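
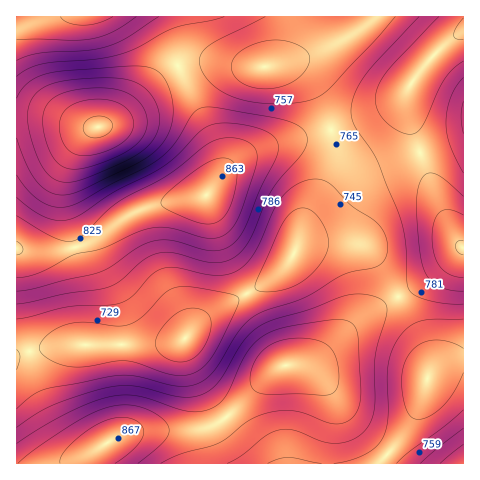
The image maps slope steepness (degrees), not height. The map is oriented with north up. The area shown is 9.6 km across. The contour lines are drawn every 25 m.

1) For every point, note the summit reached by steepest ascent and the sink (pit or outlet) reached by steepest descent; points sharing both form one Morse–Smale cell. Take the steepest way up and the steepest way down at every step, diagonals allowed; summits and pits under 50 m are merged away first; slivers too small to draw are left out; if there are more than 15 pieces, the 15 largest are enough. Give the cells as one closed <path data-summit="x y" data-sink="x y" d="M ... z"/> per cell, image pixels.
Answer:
<path data-summit="108 442" data-sink="185 339" d="M351 244l-44 0-9 3-10 17-11 11-21 14-46 25-11 8-14 17-6 3-52 3-63 0-46 9-2 2 0 107 74 1 2-9 4-5 14-9 20-9 20-2 45 0 19-4 13-9 51-49 8-3 19-1 11-5 42-39 41-23-26-41-11-10z"/><path data-summit="207 195" data-sink="185 339" d="M330 130l-49 12-28 9-23 14-24 31-42 7-24 7-16 8-25 18-15 9-32 7-21 0-14-4-1 107 48-10 63 0 52-3 6-3 12-15 13-10 57-32 18-15 7-10 14-41 26-45 2-9 0-21z"/><path data-summit="207 195" data-sink="98 127" d="M211 62l-18 0-17 4-14 10-42 40-19 11-16 0-44-11-24 0-1 132 15 4 21 0 32-7 15-9 25-18 16-8 24-7 42-7 24-31 23-14 78-21-9-26-10-17-15-17-10-4-17-1-6 2-13 0z"/><path data-summit="108 442" data-sink="427 378" d="M398 297l-40 23-42 39-11 5-19 1-12 6-47 46-11 7-21 6-45 0-20 2-20 9-14 9-4 5-1 8 286 1 17-17 16-23 11-21 8-29 0-13-3-13z"/><path data-summit="89 17" data-sink="98 127" d="M287 16l-270 0-1 100 34 2 35 9 16 0 19-11 42-40 20-12 29-2 40 5 18-1 11-9 3-5 5-19z"/><path data-summit="463 248" data-sink="98 127" d="M463 16l-91 0-2 6-7 6-37 21-35 13-19 4 22 2 11 9 17 27 10 26 29-10 29-14 17-16 1 26 14 44 27 65 14 23z"/><path data-summit="463 248" data-sink="185 339" d="M406 91l-16 15-59 25 3 10-1 26-5 14-22 35-10 30 1 2 10-4 44 0 11 2 14 14 22 36 29-18 36-30-14-23-27-65-14-44z"/><path data-summit="463 463" data-sink="427 378" d="M463 360l-21 5-13 10-8 28-11 21-11 17-21 23 86-1z"/><path data-summit="463 248" data-sink="427 378" d="M463 248l-36 30-28 19 27 51 4 26 12-9 22-5z"/>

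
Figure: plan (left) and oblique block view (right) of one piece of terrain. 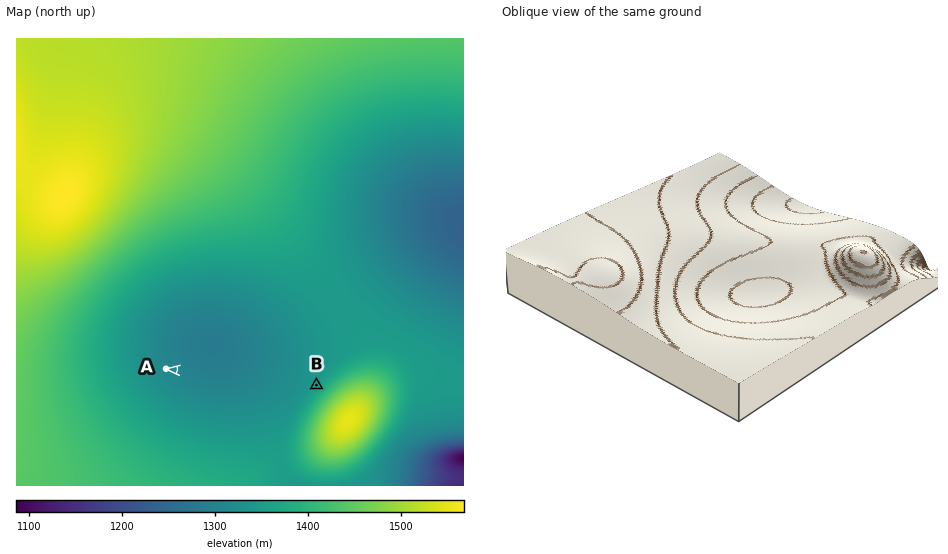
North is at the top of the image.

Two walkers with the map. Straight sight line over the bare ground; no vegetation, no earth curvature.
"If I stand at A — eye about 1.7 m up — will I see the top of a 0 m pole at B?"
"Yes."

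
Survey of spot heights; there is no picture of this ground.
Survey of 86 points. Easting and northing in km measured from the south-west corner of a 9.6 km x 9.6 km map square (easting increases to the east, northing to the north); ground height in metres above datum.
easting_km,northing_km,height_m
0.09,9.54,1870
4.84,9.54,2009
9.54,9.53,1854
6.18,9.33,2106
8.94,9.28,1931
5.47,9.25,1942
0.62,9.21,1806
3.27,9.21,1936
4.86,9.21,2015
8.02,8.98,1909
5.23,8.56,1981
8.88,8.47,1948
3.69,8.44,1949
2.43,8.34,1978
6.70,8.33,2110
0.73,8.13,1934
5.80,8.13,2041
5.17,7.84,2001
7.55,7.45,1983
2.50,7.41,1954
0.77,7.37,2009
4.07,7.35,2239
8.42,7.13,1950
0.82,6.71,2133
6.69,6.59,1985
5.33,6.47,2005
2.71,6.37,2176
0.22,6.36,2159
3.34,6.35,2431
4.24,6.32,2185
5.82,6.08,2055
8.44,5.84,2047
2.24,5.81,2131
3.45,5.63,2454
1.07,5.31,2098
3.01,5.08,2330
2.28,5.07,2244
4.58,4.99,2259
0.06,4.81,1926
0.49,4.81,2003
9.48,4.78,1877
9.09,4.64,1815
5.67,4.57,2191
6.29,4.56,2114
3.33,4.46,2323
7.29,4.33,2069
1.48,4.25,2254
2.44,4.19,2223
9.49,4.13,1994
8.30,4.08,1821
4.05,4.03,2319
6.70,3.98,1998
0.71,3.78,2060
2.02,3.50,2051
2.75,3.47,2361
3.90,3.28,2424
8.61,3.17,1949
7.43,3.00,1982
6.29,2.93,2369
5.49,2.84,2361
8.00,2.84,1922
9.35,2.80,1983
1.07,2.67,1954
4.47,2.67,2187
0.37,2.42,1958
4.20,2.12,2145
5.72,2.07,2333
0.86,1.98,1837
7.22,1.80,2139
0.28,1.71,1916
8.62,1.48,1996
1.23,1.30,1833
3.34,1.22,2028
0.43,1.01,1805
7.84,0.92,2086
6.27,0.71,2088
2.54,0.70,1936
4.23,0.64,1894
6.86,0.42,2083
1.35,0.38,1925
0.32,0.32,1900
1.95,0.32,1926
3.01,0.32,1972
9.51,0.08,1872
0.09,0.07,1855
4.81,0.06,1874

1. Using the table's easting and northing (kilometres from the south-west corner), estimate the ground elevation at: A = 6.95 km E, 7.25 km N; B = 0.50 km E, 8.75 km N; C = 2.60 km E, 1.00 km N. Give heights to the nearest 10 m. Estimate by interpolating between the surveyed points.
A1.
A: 1960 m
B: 1890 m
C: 1880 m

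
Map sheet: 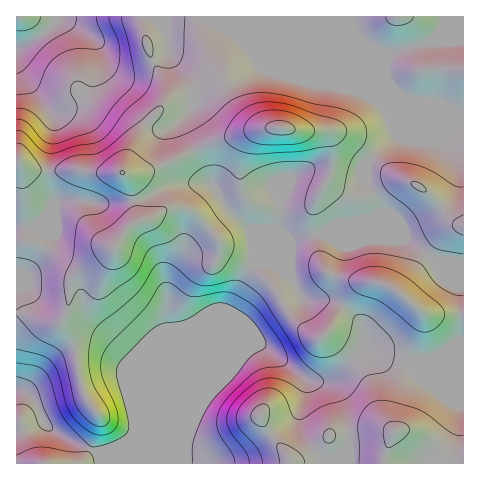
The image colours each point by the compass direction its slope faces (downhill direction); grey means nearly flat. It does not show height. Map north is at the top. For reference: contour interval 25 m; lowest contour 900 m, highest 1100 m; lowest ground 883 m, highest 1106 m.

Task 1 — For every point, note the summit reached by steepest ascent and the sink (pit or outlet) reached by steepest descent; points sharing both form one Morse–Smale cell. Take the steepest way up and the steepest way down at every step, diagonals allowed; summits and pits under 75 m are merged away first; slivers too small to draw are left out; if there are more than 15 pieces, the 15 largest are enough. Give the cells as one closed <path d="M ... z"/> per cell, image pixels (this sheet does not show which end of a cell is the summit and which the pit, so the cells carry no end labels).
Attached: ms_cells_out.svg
<path d="M287 128l-29 1-43 12-55 25-22 8-48-2-8-2-42 1-14-3-7-7-3 0 1 303 273 0 25-10 14-18 65-4-12-13-4-9-8-31-8-14-20-19-18-11 26-40 11-11 16-2 22 10 41-54 9-10 15-3-10-4-28-30-20-11-14 2-24 14-10 2-9-1-12-6-9-9 5-21-1-16-3-9-7-4-27-2z"/><path d="M463 16l-446 0-1 144 10 8 14 3 42-1 8 2 48 2 30-11 40-20 50-14 29-1 8 2 27 2 7 4 4 17-1 15-4 14 9 9 12 6 9 1 10-2 24-14 14-2 20 11 28 30 9 4z"/><path d="M463 226l-14 2-9 10-41 54-22-10-16 2-11 11-26 40 18 11 20 19 8 14 8 31 4 9 12 13-65 4-14 18-24 10 173-1z"/>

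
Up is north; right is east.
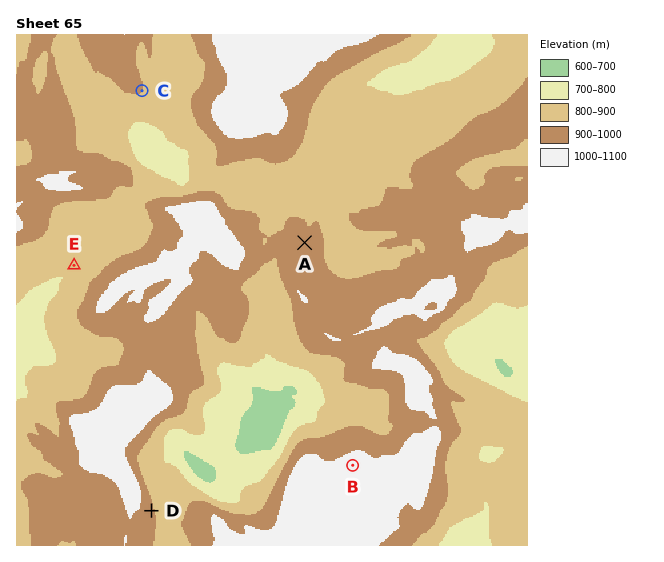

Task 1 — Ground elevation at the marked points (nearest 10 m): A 940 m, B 1010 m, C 900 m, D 940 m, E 800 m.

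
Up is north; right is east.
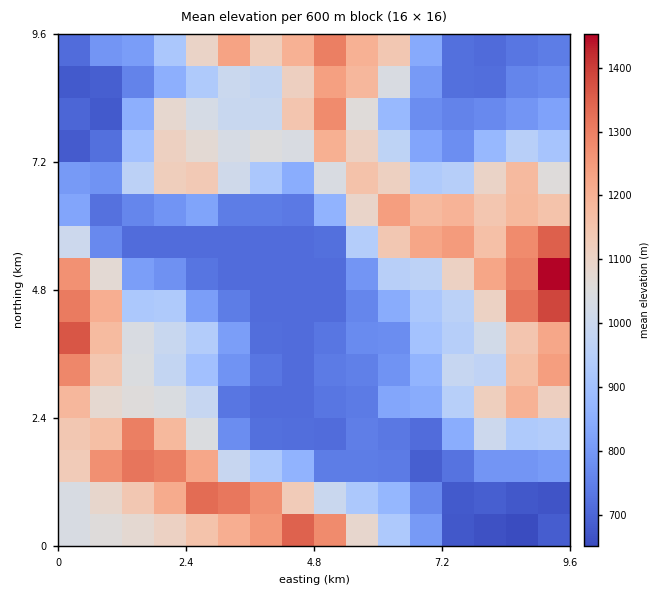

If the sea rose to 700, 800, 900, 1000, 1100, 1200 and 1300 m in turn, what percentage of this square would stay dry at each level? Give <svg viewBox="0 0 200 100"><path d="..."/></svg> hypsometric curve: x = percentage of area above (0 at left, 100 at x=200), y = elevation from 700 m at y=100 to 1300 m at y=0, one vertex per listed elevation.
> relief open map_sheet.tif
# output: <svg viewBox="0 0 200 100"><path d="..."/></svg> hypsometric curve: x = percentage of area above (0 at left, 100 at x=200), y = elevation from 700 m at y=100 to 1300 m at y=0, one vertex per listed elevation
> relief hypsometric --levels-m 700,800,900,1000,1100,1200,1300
<svg viewBox="0 0 200 100"><path d="M189 100l-59-17-23-16-23-17-27-17-26-16-20-17"/></svg>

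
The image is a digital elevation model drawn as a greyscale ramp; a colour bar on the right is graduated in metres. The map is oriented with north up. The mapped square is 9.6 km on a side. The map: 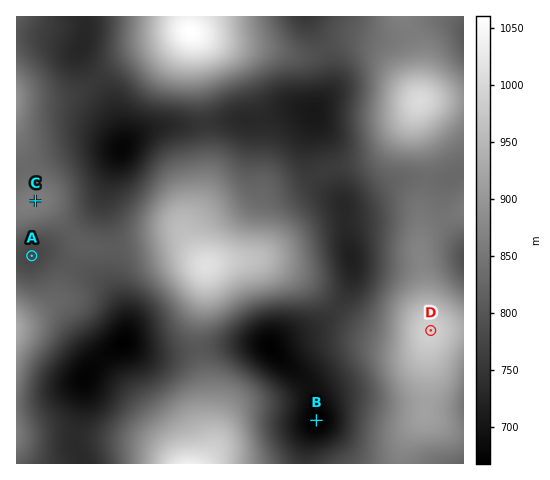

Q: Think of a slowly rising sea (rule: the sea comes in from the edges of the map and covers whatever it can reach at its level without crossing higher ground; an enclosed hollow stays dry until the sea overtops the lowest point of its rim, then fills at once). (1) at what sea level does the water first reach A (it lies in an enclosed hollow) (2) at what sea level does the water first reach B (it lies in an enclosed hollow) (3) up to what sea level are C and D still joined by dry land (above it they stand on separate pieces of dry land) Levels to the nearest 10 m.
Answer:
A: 790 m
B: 750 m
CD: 760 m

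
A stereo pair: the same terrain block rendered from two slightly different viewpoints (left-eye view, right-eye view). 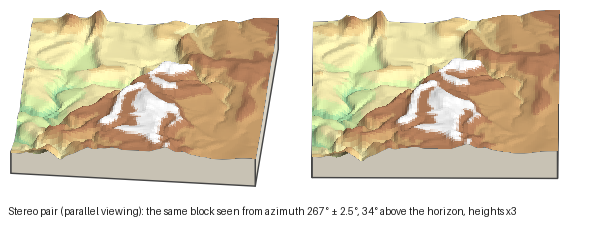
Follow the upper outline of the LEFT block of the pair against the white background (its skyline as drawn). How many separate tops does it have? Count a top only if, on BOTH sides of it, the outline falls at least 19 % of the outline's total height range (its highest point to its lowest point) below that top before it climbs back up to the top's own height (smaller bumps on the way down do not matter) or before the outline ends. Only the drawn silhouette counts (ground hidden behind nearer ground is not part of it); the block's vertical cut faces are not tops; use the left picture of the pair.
0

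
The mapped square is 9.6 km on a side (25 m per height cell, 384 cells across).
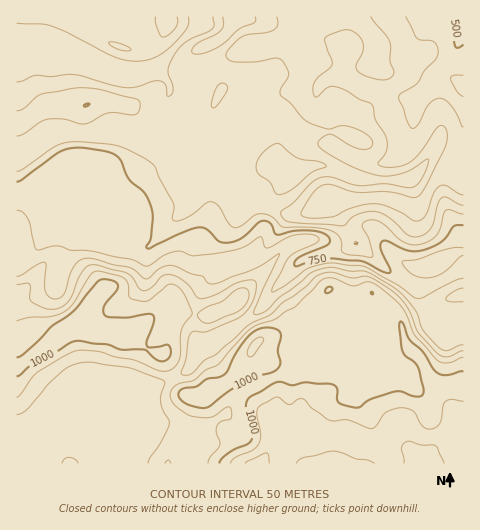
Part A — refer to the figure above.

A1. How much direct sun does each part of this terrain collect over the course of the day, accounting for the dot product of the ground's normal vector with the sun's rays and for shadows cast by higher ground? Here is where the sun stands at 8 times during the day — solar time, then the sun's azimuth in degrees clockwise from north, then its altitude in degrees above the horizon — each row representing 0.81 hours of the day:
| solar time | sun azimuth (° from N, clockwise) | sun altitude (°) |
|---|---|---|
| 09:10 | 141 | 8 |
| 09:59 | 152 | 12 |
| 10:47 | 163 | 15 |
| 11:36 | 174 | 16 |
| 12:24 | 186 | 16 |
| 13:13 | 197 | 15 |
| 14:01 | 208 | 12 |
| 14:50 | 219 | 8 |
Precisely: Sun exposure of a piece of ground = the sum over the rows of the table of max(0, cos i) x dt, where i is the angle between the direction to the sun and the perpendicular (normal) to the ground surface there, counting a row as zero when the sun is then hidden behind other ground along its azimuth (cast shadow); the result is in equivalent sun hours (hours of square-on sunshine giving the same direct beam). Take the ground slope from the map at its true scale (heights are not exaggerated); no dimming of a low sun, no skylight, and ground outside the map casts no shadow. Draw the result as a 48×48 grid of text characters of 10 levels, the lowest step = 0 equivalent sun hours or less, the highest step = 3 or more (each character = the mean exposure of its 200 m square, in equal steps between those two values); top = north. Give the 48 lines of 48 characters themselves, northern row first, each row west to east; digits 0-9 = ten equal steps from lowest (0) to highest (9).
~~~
667765334444444444434545554444444444444334443334
777888643334445567410137998655555555544333433344
555567886422234575101378776655444555554444333444
443444578875445762247875443333444444444444333443
433333346799998733565432222233333444444444445543
333322223456765445554322123344445555444444566422
333221111122322355554433344455555544666556555443
332111100000012345544445555555554333456776654454
322111211110124544444456655544444333333455543345
223344445654445433344555555432333333334444443334
236787777777654444455554444433223333334444443333
467777887666665455555444444334322332233344443234
776443333334555544444444443334444543322334432344
654200000001234444444444433334445566544444322454
431000100001122334444444433333322236776543213664
210135555433333334444444434443222101355421015654
001355555544444444445444455544457741000000046534
124554454443333444455544456555689998654444575223
245544444443223344554454455556887668999999863111
345444444444333334433345555667753334443446652100
444455544444444444333333322343000121000012332210
334554444455444443223332110000000001000011122320
334443334555544421112332111100000002332111112332
333333333334454211122221113200001111243210000122
442112210012233112333100123114787300002200000012
641132100000111112331001242158741000000320000035
422443200000011001122234421464100000000133223566
113433210000011000123431003651000000000014567753
034333222112211100123200025520010000000001455310
443222213565311222221000155200013554332000121112
432100125654201333210014661000135665566410112456
210000145432212344421358720012355554455431134556
211001344322234446767897300013454444444442234454
333224543333455445689863000034444444444444212344
433357887655554444566410013455555444444444100111
333578999987654444443101245555555444334445310000
346898888899976555421112454444544443334555531000
478877666778899886210124566654444444466655652101
777666665555678962000134687643222235555445553222
666655555555555420002347753111112234433223454333
566554444455544344334677311222223444333221234333
666554444444555568887875422333333332333221124433
865554444444455567888645543333432221233222333444
544444444444445545666434554444443211112333333343
333344444444444333554443454444444333223444321233
443333444444443333554432123444444444434443322344
444433334444433235553210002443222233433344433444
444443334444443345443221123443323333333344444444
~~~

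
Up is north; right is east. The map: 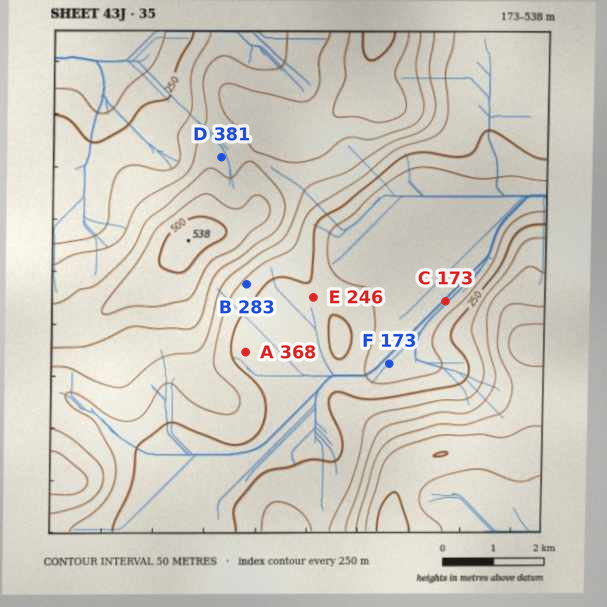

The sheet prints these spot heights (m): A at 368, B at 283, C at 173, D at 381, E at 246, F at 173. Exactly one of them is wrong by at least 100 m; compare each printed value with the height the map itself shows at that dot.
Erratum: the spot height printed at A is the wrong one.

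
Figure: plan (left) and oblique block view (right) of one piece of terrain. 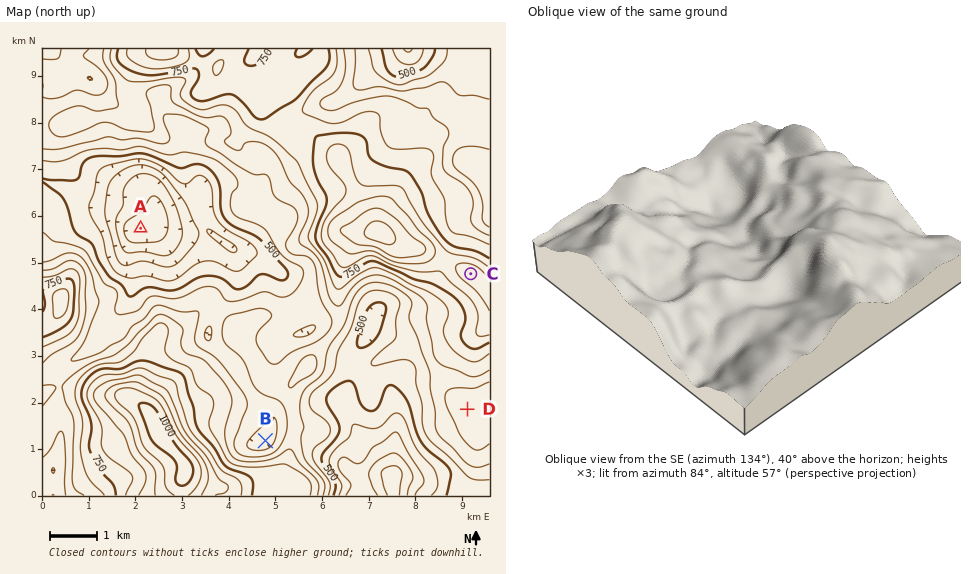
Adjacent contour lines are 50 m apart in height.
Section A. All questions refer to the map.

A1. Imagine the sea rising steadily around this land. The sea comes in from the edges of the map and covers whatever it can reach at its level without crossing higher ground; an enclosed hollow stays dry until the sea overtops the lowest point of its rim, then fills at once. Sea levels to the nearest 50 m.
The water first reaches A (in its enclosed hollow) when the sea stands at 500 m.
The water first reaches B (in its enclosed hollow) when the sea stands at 600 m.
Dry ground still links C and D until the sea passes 650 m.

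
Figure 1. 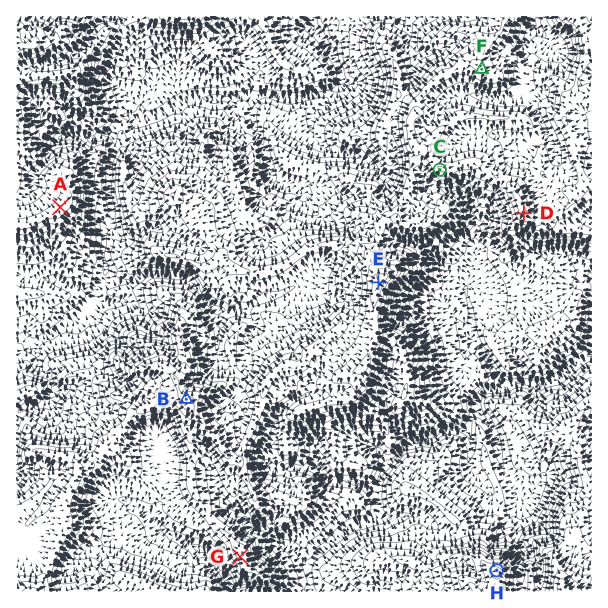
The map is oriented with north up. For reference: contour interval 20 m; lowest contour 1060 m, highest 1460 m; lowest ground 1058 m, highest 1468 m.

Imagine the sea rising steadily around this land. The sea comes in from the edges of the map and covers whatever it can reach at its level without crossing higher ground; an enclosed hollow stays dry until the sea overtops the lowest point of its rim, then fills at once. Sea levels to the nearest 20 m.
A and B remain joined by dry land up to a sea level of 1180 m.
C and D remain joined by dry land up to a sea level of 1300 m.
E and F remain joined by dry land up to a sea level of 1280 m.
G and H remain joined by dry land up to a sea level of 1160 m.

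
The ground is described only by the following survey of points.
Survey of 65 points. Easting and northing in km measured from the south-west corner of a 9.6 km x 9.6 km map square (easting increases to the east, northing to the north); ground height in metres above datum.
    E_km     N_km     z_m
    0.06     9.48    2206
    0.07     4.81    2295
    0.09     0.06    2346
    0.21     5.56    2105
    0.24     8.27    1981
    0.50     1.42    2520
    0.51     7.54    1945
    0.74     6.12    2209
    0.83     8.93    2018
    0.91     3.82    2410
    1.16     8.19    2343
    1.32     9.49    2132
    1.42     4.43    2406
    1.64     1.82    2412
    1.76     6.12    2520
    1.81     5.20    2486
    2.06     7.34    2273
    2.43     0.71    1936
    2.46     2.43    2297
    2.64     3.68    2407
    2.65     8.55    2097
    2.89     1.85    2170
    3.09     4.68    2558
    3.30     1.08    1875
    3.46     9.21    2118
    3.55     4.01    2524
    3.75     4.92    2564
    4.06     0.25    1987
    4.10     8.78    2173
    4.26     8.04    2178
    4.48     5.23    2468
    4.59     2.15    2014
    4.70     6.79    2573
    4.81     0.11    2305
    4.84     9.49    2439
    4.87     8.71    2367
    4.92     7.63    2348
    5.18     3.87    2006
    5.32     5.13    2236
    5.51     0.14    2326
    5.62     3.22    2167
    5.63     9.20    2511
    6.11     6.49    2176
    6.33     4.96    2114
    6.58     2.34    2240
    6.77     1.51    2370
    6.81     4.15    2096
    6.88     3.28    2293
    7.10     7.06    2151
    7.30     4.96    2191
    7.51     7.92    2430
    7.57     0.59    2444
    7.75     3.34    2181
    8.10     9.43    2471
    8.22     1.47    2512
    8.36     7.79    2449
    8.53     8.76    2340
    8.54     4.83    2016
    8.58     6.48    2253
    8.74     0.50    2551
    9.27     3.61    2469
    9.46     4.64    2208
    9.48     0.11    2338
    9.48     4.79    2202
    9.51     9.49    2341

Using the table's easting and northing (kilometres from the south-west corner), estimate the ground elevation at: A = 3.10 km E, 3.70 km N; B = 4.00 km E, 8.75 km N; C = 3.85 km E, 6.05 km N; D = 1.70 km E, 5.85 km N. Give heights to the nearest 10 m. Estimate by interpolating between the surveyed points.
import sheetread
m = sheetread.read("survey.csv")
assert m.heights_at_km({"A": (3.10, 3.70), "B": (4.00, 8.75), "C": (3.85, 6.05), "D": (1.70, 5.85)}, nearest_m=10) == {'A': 2380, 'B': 2150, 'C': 2560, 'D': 2550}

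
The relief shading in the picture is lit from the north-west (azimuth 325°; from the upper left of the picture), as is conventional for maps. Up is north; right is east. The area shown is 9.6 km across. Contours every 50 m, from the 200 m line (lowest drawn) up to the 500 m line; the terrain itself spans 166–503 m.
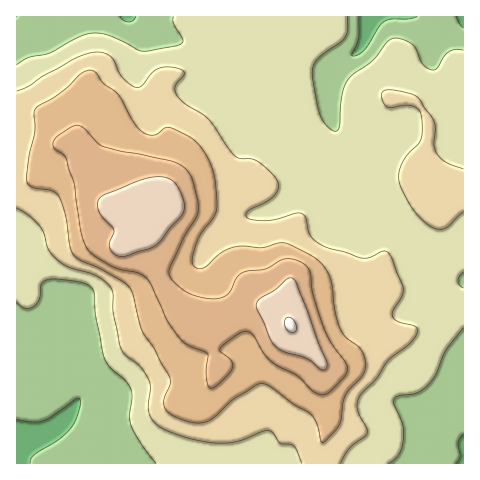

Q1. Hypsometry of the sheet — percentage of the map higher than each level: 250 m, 82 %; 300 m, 48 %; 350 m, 28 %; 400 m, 13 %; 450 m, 4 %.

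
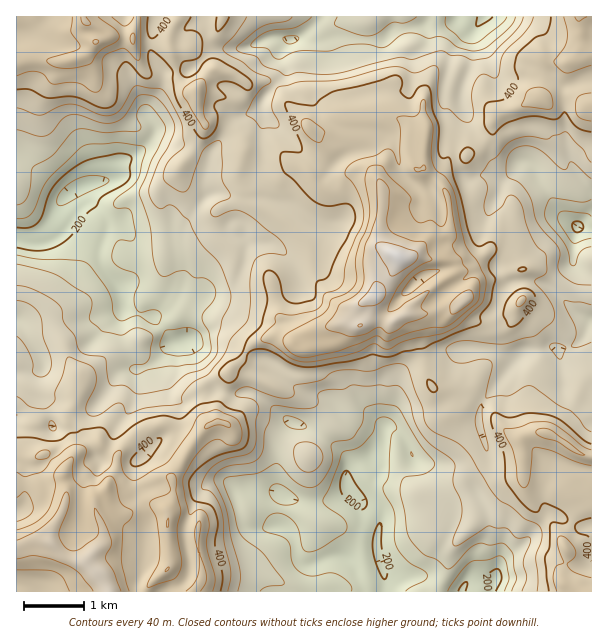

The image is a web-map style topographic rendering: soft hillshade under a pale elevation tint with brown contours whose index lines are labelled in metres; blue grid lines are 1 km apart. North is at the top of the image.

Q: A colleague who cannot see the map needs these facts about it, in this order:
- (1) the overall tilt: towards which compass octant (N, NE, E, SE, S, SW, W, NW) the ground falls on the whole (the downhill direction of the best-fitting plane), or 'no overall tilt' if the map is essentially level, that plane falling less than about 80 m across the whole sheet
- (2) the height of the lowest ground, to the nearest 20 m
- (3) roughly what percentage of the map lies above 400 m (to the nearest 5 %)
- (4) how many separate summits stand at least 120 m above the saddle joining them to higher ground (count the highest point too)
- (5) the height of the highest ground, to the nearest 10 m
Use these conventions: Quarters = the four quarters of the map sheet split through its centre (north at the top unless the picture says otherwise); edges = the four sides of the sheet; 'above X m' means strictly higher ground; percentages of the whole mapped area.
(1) There is no overall tilt: the best-fitting plane is nearly level.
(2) The lowest point is down at roughly 140 m.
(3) Ground above 400 m makes up about 35 % of the sheet.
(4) There are 4 summits with 120 m or more of prominence.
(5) The highest point reaches roughly 600 m.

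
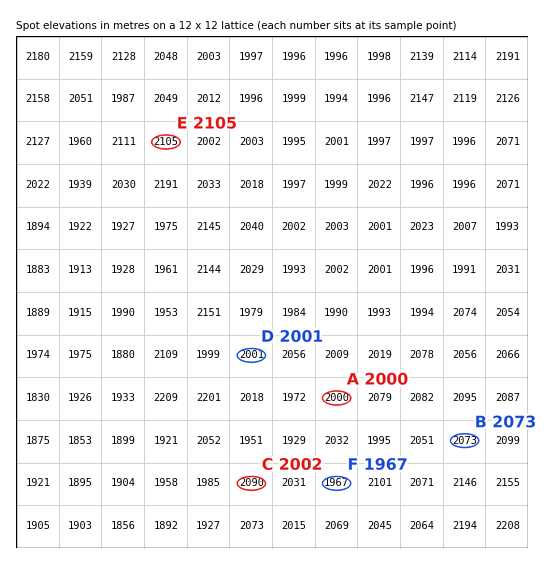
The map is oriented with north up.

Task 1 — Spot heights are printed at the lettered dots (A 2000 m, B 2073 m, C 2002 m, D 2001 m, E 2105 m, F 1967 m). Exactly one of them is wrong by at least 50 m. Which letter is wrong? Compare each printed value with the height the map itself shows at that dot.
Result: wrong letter C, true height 2090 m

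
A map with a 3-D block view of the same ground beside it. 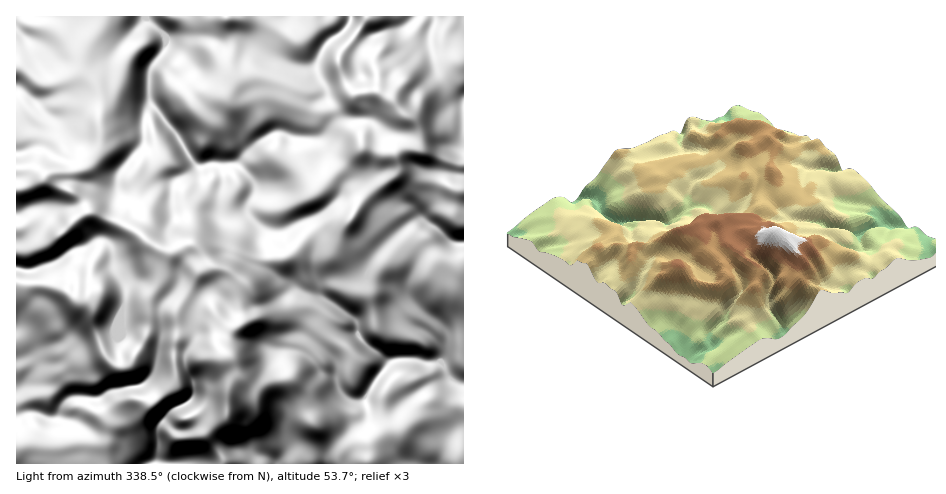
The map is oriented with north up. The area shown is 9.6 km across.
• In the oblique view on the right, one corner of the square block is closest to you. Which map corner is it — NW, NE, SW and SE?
SW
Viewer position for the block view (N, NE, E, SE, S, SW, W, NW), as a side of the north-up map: SW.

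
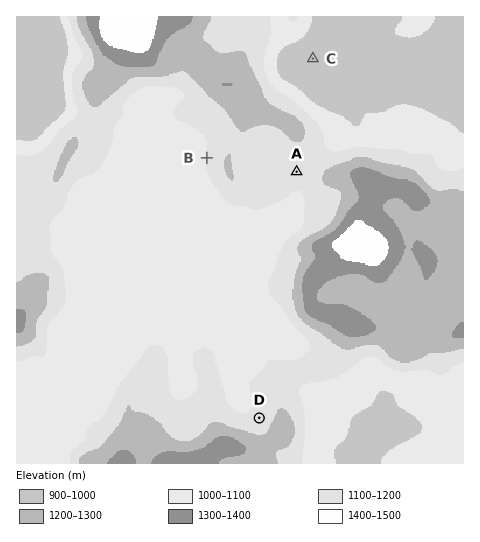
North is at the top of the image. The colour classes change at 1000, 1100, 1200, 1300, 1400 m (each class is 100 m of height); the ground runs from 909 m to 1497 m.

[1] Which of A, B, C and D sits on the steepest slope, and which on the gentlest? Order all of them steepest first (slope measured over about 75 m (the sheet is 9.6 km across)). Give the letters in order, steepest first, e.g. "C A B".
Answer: B D A C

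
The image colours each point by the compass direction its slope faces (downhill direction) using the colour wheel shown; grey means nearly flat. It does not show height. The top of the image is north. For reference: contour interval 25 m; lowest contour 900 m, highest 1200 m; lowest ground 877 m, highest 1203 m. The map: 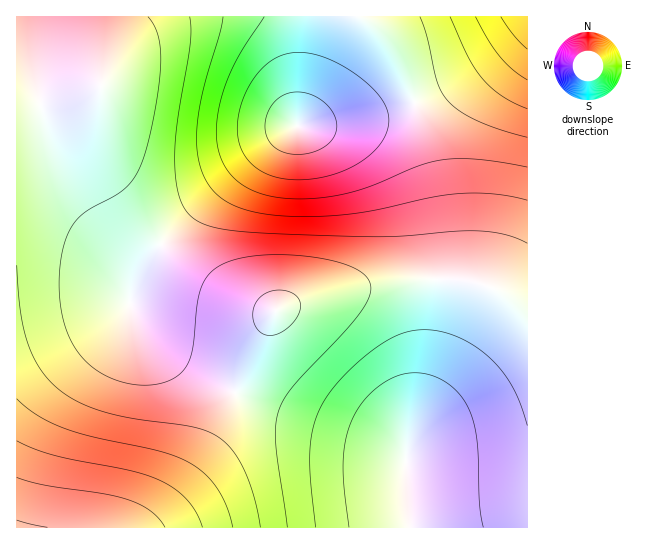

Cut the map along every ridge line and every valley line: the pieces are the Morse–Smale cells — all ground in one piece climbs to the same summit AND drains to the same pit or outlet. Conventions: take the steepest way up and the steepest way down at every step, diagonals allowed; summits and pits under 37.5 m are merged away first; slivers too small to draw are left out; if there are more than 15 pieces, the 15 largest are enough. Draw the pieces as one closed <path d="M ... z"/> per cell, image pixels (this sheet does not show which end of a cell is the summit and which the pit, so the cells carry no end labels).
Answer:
<path d="M359 16l-254 1 0 37-2 27-6 24-1 32 5 25 12 27 20 28 48 44 41 28 47 22 8 0 28-11 62-15 39-5 46-1-3-1-2-8-3-48-7-44-18-67-30-65-8-13-11-10z"/><path d="M105 16l-89 1 1 511 128-1 28-30 30-42 30-57 38-80 5-7-15-3-24-11-32-18-24-18-48-44-20-28-12-27-5-25 1-32 6-24 2-27z"/><path d="M441 279l-35 1-39 5-48 11-41 13-7 9-38 80-30 57-36 50-24 22 384 1 1-218-10-3-16-14-16-8-16-4z"/><path d="M527 16l-167 1 15 10 14 19 30 65 18 67 7 44 3 48 2 8 44 10 32 21 3 0z"/>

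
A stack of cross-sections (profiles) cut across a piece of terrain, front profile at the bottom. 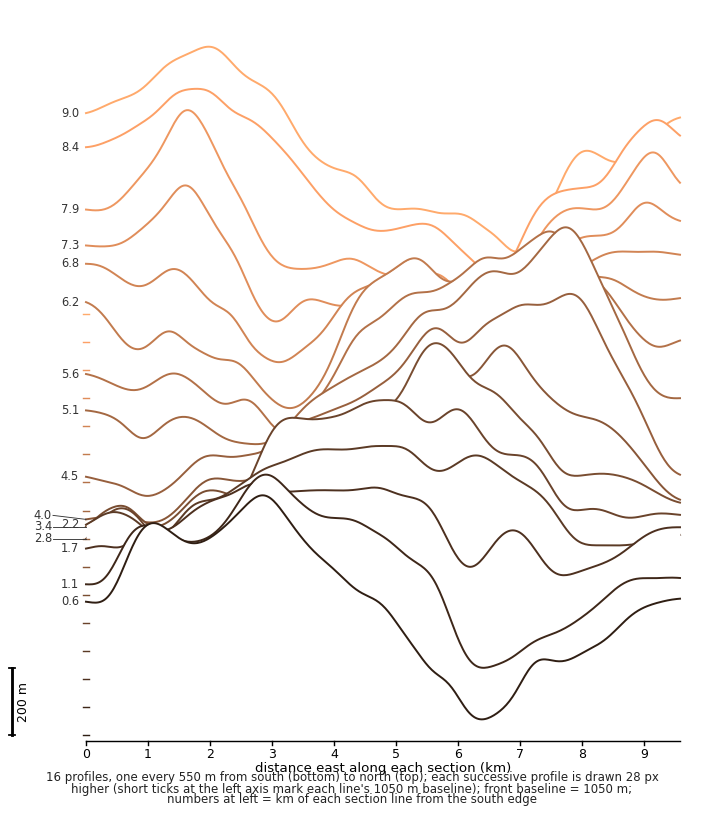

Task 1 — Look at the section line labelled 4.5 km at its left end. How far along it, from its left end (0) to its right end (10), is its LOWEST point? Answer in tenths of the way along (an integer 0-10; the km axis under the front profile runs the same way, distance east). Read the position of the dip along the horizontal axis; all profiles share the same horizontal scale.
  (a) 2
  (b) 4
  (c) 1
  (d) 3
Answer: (c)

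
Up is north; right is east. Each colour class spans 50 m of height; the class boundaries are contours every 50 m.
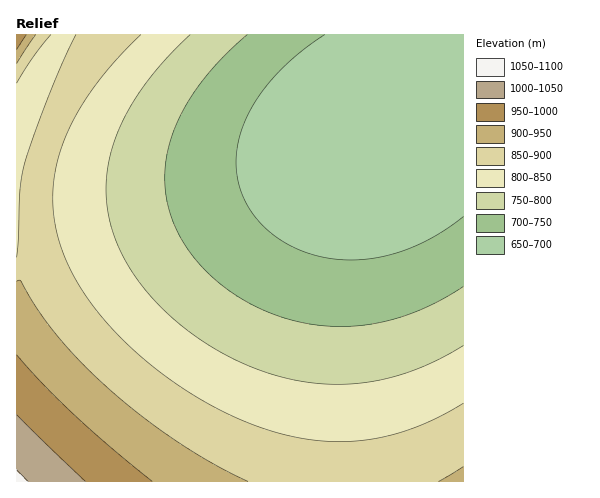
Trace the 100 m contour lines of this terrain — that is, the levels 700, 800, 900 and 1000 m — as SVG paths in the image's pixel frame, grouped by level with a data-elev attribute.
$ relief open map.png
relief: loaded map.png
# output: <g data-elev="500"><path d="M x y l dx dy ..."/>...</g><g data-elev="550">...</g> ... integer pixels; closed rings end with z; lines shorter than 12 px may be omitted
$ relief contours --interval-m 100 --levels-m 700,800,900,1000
<g data-elev="700"><path d="M463 217l-27 18-29 14-29 8-28 3-28-3-27-9-23-14-17-18-12-20-6-23 0-23 6-24 13-25 17-23 24-23 28-20"/></g><g data-elev="800"><path d="M463 345l-39 21-40 13-40 5-40-2-42-11-41-19-39-26-32-30-22-30-14-32-7-33 1-32 9-34 17-34 25-34 31-32"/></g><g data-elev="900"><path d="M248 481l-33-16-34-21-34-24-31-25-27-25-24-25-25-32-19-32-4 0"/><path d="M463 466l-24 15"/><path d="M17 64l19-29"/></g><g data-elev="1000"><path d="M85 481l-68-66"/></g>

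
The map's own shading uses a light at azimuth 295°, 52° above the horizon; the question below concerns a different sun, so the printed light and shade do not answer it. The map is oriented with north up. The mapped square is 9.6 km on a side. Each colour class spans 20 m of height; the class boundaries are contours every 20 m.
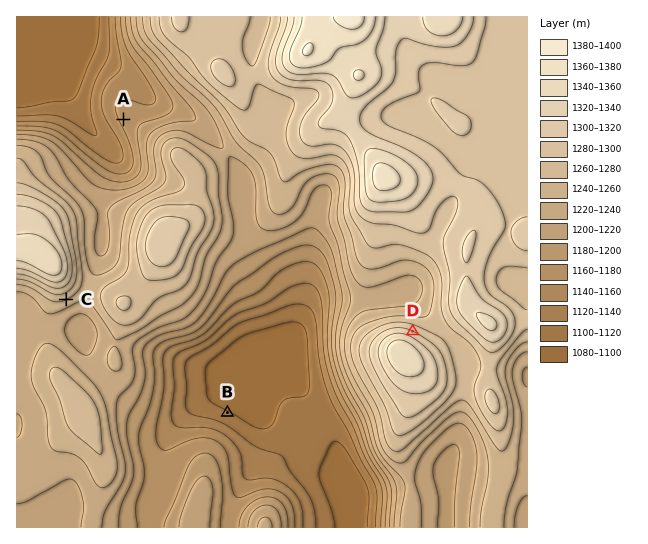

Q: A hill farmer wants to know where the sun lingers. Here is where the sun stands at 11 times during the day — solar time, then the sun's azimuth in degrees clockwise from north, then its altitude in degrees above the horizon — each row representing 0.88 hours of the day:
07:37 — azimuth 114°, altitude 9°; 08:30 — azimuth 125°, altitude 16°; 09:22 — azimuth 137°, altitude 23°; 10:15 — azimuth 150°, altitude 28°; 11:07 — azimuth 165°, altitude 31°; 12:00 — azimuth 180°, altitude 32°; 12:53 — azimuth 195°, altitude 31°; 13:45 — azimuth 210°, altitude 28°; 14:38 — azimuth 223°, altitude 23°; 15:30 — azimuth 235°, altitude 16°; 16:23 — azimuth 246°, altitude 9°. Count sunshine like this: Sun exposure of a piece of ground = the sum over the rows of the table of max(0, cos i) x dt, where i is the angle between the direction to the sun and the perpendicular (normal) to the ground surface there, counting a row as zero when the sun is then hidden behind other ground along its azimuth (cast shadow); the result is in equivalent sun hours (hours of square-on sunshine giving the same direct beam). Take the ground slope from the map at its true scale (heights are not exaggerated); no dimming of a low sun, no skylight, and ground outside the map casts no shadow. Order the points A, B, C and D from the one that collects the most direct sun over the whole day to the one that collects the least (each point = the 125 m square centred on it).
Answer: C > A > B > D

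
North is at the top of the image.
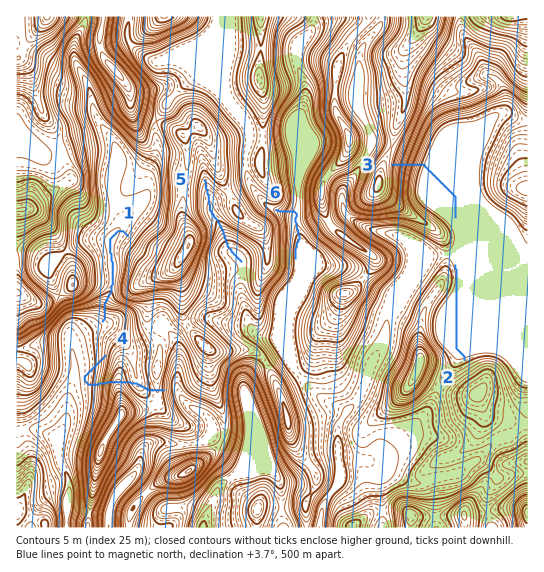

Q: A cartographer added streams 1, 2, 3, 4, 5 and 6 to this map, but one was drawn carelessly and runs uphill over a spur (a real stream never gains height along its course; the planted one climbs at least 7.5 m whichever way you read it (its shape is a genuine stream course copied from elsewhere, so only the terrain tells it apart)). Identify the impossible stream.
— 4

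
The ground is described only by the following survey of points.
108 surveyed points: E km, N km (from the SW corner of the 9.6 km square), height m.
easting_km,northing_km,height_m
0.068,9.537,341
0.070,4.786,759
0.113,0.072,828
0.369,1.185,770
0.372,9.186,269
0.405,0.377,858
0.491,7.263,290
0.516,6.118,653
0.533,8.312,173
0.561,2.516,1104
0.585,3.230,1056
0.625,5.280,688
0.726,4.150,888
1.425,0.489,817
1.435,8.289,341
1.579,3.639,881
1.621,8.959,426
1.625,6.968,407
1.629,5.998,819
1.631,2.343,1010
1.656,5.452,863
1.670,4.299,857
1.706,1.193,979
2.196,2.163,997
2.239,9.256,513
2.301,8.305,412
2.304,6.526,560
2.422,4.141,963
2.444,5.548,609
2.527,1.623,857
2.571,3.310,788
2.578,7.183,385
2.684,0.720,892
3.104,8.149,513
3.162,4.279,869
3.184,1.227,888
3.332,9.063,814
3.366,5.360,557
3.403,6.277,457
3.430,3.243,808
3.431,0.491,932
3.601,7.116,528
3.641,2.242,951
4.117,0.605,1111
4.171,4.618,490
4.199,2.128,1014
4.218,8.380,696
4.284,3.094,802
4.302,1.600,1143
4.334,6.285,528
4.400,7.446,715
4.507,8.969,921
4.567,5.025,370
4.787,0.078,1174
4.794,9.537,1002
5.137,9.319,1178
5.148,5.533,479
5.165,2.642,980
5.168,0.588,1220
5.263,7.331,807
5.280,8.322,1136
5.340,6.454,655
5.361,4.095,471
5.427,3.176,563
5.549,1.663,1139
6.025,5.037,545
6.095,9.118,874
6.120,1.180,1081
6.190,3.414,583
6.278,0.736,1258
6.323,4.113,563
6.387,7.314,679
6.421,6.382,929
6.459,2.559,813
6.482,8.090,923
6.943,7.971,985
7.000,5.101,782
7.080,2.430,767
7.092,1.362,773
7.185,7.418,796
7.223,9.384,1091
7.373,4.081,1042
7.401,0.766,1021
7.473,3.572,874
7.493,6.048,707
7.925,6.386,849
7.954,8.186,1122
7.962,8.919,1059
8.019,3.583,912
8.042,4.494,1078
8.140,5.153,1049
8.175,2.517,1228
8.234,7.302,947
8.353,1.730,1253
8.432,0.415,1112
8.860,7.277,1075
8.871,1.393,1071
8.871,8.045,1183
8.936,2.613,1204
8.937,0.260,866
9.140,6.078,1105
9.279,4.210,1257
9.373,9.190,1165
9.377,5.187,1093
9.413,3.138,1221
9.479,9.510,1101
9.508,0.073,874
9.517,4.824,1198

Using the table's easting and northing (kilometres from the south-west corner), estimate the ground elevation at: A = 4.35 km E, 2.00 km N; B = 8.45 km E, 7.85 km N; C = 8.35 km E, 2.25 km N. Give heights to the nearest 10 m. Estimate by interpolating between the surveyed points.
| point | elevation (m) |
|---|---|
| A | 1080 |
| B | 1200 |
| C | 1130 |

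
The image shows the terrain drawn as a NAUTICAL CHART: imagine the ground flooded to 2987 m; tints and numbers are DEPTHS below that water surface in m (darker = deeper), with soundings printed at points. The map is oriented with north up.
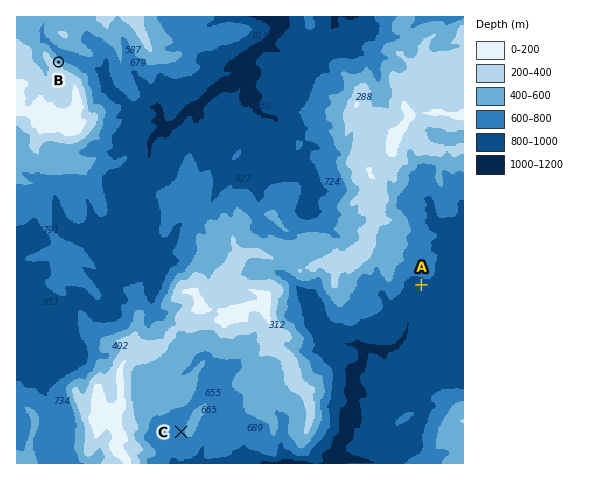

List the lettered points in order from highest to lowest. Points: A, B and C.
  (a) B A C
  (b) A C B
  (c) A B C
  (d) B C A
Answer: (d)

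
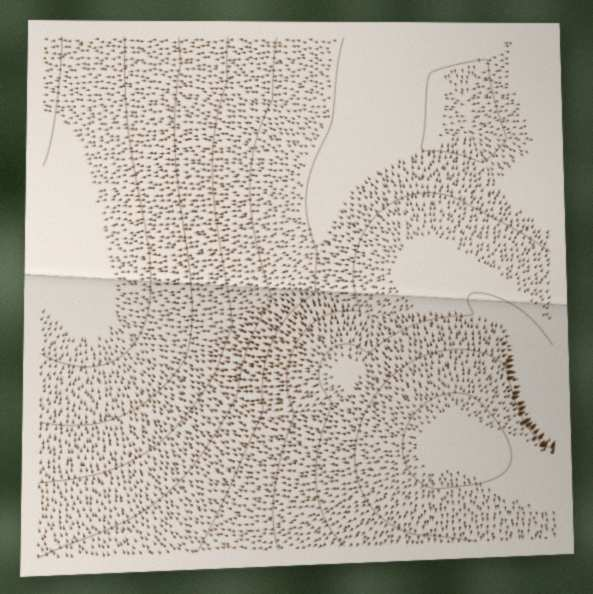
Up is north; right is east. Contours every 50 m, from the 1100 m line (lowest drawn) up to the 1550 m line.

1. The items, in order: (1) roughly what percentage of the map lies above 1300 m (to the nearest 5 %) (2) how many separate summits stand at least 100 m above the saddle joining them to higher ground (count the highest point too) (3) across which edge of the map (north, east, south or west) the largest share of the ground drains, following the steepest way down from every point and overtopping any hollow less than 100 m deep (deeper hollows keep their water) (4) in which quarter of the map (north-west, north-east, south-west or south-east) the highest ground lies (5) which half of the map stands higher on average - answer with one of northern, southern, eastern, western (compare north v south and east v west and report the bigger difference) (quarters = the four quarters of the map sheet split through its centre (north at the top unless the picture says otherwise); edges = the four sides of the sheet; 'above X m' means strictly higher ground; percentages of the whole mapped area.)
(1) Roughly 65 % of the ground is higher than 1300 m.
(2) There is 1 summit with 100 m or more of prominence.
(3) Drainage is mainly to the west: more ground falls towards that edge than towards any other.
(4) The highest ground is in the south-east quarter.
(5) Taken as a whole, the eastern half is higher than the western.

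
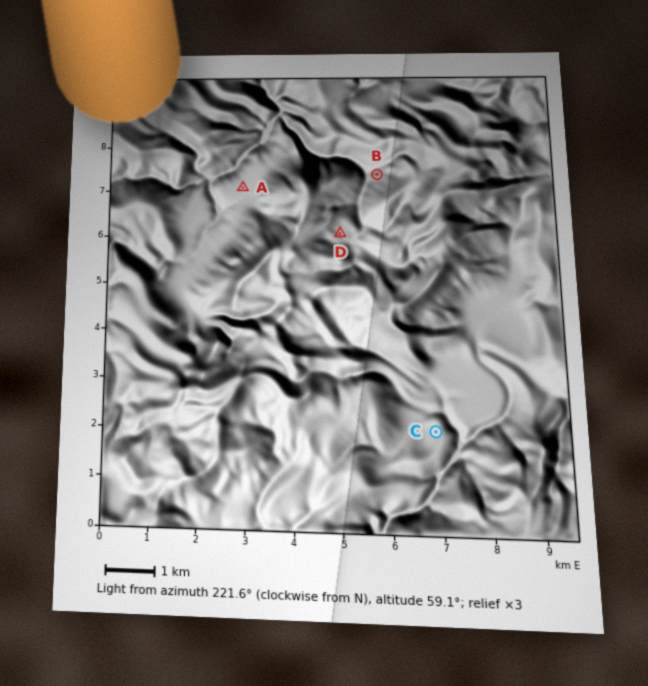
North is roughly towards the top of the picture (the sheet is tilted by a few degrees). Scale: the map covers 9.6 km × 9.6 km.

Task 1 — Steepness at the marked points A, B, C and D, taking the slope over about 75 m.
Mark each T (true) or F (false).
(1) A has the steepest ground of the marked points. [F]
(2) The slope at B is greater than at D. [T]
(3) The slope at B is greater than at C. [T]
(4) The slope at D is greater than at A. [T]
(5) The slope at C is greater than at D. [F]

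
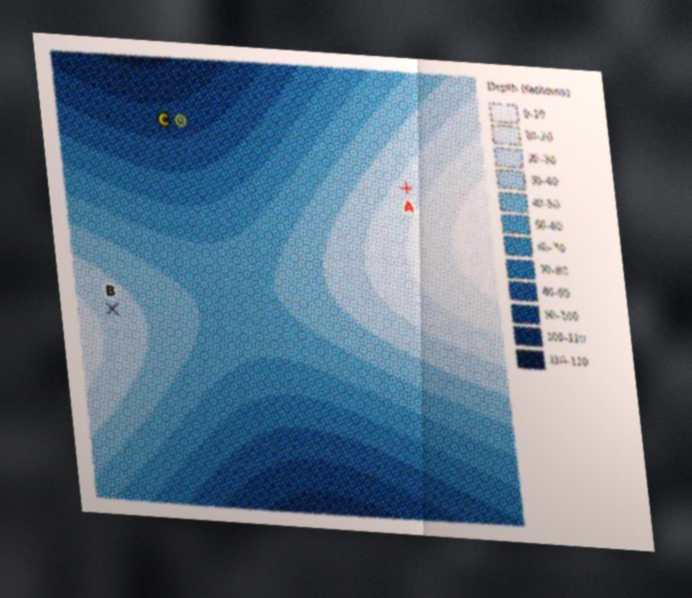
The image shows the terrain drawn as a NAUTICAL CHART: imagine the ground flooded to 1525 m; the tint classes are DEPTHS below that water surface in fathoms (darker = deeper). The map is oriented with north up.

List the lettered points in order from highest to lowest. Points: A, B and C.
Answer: A B C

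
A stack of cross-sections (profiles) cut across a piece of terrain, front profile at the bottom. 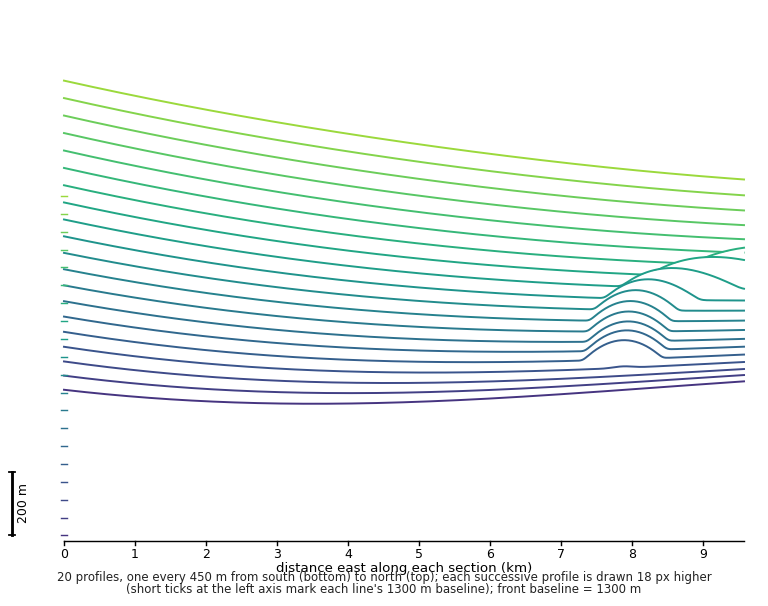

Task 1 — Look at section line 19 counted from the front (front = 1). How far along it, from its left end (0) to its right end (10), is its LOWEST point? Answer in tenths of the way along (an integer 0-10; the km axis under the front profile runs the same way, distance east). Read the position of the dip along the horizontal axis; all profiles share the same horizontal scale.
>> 10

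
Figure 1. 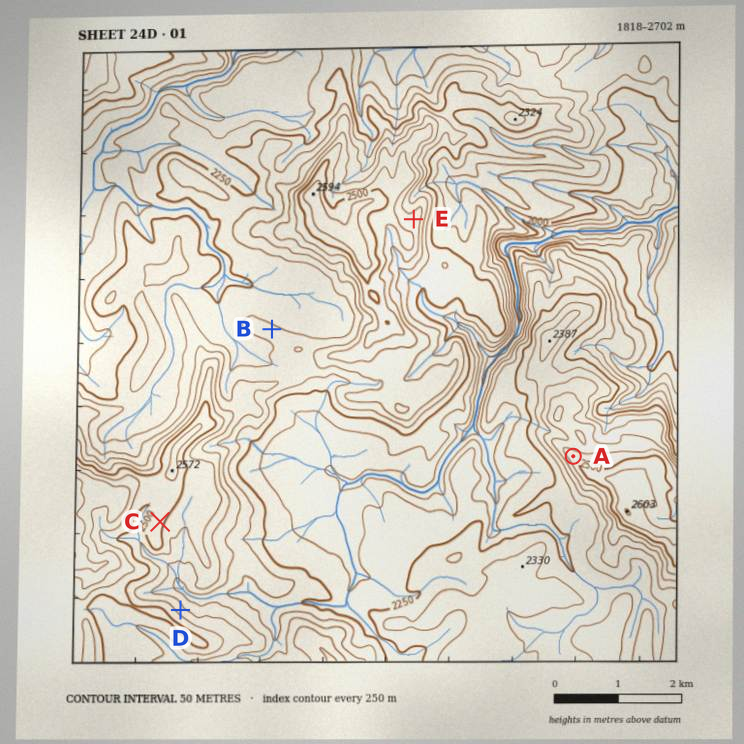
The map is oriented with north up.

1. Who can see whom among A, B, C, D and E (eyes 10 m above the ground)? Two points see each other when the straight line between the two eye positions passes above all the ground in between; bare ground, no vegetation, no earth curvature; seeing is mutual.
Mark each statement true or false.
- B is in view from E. false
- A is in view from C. true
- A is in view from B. false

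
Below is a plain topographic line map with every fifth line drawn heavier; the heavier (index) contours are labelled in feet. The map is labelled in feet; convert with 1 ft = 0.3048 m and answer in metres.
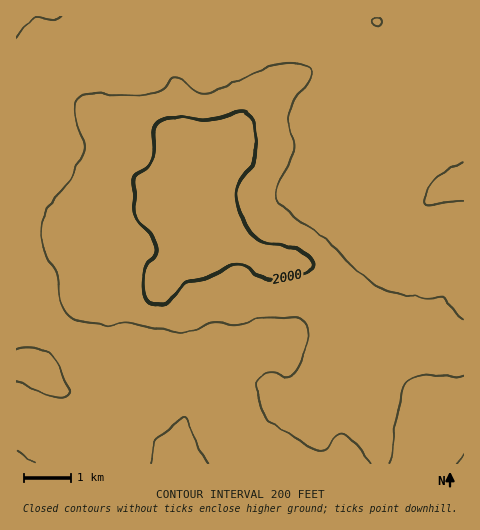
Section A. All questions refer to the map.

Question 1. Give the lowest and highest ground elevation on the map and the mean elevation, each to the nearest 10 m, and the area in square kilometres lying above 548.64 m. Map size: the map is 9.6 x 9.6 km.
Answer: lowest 460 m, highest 660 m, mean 550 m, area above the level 38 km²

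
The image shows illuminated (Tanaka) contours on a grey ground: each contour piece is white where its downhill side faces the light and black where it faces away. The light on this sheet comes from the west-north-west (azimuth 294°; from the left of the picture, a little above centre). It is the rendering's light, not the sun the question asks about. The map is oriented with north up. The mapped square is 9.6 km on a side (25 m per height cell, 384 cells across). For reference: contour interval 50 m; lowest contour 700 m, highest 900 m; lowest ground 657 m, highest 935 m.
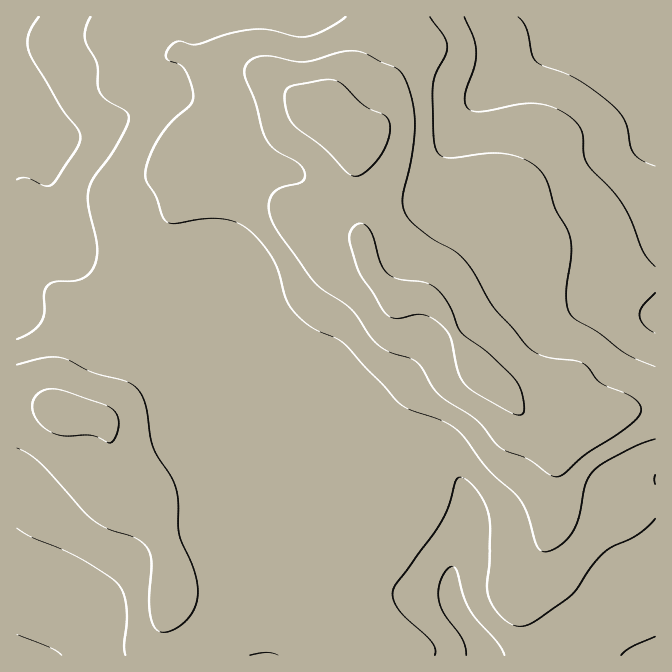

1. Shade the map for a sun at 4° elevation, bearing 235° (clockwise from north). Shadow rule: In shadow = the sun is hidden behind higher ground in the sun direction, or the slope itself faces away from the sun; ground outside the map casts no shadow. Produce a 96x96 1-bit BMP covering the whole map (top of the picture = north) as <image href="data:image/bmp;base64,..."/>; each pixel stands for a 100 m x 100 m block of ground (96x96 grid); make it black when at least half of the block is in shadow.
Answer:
<image width="96" height="96" href="data:image/bmp;base64,Qk2+BAAAAAAAAD4AAAAoAAAAYAAAAGAAAAABAAEAAAAAAIAEAAATCwAAEwsAAAIAAAAAAAAA////AAAAAAAAAAAAAAAAAPgAAAAAAAAAAAAAA/wAAAAAAAAAAAAAD/wAAAAAAAAAAAAAH/wAAAAAAAAAAAAAH/gAAAAAAAAAAAAAH/gAAAAAAAAAAAAAH/AAAAAAAAAAAAAAD/AAAAAAAAAAAAAAD+AAAAAAAAB4AAAAB8AAAAAAAAB4AAAAB4AAAAAAAAB8AAAAAwAAAAAAAAB8AAAAAAAAAAAAAAB8AAAAAAAAAAAAAAA4AAAAAAAAAAAAAAAAAAAAAAAAAAAAAAAAAAAAAAAAAAAAAAAAAAAAAAAAAAAAAAAAAAAAAAAAAAAAAAAAAAAAAAAACAAAAAAAAAAAAAAADAAAAAAAAAAAAAAAHgAAAAAAAAAAAAAAHwAAAAAAAAAAAAAAHwAAAAAAAAAAAIAAH4AAAAAAAAAAAcAAH4AAAAAAAAAAA8AAD4AAAAwAAAAAB4AAAgAAAD4AAAAAB4AAAAAAAH8AAAAABwAAAAAAAH8AAAAAAAAAAAAAAH8AAAAAAAAAAAAAAH8AAAAAAAAAAAAAAP+AAAAAAAAAAAAAAP+AAAAAAAAAAAAAAP+AAAAAAAAAAAAAAf+AAAAAAAAAAAAAA/+AAAAAAAAAACAA//+AAAAAAAAAAHgB//+AAAAAAAAAAH8D//+AAAAAAAAcAB8H//+AAAAAAAA+AA8H//+AAAAAAAB+AH8H//8AAAAAAAD/Af8H//AAAAAAAAH/g/8B/wAAAAAAAAP/x/8AAAAAAAAAAAP/5/8AAAAAAAAAAAf///8AAAAAAAAAAA////8AAAAAAAAAAA////8AAAAAAAAAAB////8AAAAAAAAAAD////8AAAAAAAAAAH////8AAAAAAAAAAP//4AAAAAAAAAAAAf/8AAAAAAAAAAAAAf/gAAAAAAAAAAAAA//AAAAAAAAAAAAAA/8AAAAAAAAAAAAAB/4AAAAAAAAAAAABB/wAAAAAAAAAAAABg/AAAAAAAAAAAAADwAAAAAAAAAAAAAAD4AAAAAAAAAAAAAAD8AAAAAAAAAAAAAAH8AAAAAAAAAAAAAAH+AAAAAAAAAAAAAAD+AAAAAAAAAAAAAAB+AAAAAAAAAAAAAAA+AAAwAAAAAAAAAAAOAAB4HAAAAAAAAAAAAAD8PgAAAAAAAAAMAAP+fwAAAAAAAAAfAAf+f4AAAAAAAAAfgAf//8AAAAAAAAAfwAP//8AAAAAAAAAf4AH//8AAAAAAAAAf8AAf/8AAAAAAAAAf+AAAB8AAAAAAAAAf/AAAD8AAAAAAAAAf/gAA/4AAAAAAAAwf/wAH/8AAAAAAAB4//4AP/8AAAAAAAD8//8A//8AAAAAAAD8//+B//8AAAAAAAH////B//8AAAAAAAH////g//8AAAAAAAH////wP/wAAAAAAPD////4D/AAAAAAAfj////8AAAAAAAAA/x/x//+AAAAAAAAB/4fgP/+AAAAAAAAD/4GAf//AAAAAAAAD/8AA///AAAAAAAAB/8AB///gAAAAAAAAPwAB///gAAAAAAAAAAAA///gAA="/>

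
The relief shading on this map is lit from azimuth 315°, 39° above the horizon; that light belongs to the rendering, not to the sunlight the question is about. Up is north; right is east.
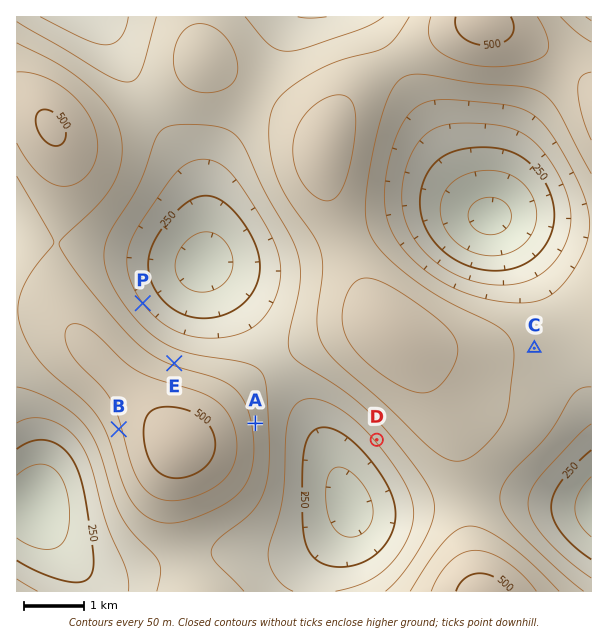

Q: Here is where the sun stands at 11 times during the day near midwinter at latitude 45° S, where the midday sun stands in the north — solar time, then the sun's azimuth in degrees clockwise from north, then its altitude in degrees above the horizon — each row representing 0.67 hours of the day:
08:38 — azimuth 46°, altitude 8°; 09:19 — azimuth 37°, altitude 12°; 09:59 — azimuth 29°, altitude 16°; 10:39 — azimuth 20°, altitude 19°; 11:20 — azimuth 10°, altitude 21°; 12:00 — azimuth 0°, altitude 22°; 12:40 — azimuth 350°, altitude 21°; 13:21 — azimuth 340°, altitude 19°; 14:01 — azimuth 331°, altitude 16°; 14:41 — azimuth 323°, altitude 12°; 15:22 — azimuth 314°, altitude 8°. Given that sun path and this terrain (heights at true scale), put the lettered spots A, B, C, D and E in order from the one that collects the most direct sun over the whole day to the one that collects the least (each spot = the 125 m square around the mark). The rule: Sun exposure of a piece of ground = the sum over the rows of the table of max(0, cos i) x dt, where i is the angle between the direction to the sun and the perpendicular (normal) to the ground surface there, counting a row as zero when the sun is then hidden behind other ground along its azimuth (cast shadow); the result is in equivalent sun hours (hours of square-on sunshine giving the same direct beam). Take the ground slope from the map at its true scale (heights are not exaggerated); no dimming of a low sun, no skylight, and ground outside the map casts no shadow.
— E > A ≈ C ≈ B > D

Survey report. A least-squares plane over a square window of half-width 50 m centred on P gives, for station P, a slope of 10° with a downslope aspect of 54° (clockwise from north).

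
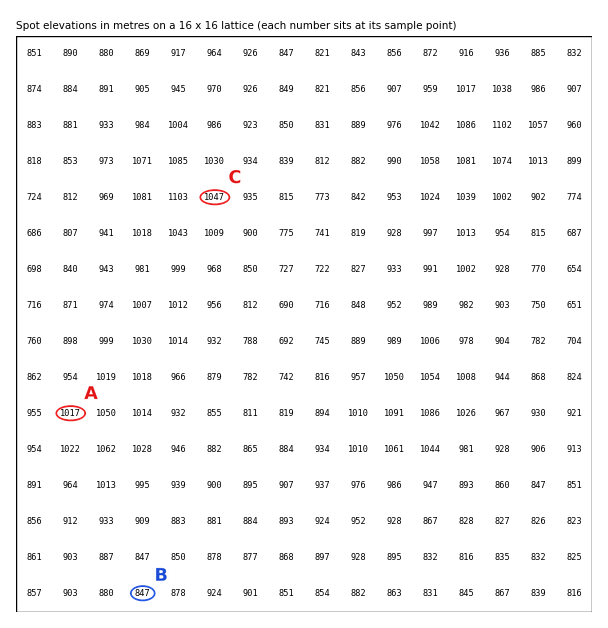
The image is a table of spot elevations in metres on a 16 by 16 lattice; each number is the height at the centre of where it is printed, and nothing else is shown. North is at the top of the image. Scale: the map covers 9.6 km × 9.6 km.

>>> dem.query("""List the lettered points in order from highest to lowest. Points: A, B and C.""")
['C', 'A', 'B']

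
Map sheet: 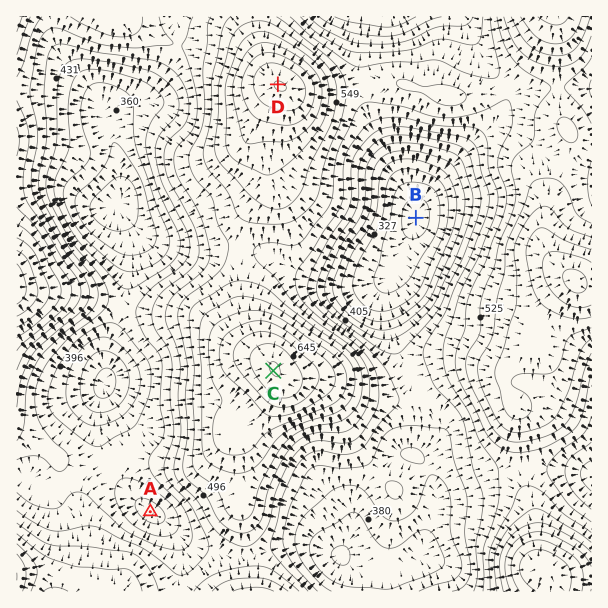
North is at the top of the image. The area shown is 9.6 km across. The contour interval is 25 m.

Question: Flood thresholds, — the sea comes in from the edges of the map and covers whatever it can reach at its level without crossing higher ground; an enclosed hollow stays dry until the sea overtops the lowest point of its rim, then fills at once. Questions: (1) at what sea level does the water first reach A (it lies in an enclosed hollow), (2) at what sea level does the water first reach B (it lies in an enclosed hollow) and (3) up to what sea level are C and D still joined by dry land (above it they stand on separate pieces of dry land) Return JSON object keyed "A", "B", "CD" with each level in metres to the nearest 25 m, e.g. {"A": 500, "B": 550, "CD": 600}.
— {"A": 425, "B": 450, "CD": 500}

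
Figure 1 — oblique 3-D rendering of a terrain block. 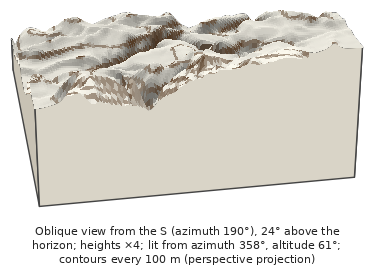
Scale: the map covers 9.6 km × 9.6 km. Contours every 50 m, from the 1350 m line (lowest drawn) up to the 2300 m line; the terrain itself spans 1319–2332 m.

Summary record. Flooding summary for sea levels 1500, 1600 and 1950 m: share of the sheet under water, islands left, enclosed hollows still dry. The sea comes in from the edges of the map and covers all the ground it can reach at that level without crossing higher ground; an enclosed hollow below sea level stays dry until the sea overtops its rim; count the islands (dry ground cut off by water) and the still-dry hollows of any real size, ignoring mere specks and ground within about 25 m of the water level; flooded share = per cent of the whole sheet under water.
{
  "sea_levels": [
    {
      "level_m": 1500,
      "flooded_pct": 9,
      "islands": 0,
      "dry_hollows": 0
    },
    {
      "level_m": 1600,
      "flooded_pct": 22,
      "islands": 0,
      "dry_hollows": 0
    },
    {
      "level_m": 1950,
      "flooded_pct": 74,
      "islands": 0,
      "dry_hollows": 0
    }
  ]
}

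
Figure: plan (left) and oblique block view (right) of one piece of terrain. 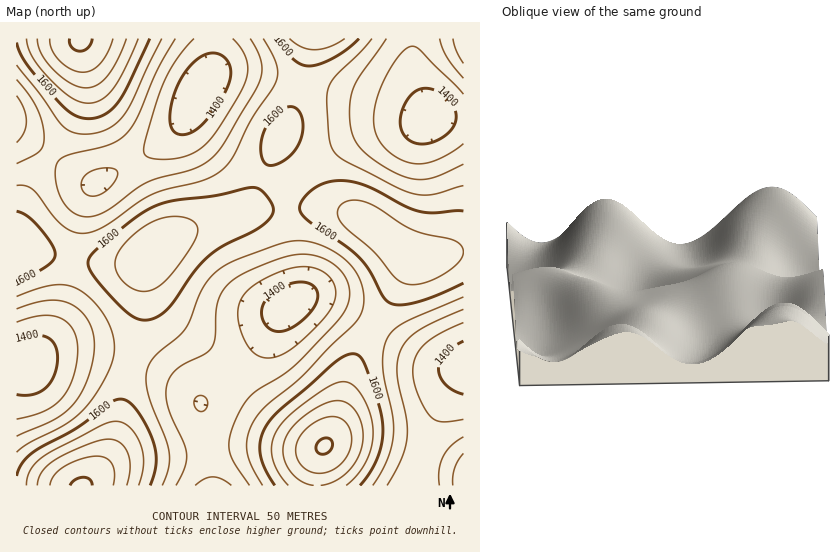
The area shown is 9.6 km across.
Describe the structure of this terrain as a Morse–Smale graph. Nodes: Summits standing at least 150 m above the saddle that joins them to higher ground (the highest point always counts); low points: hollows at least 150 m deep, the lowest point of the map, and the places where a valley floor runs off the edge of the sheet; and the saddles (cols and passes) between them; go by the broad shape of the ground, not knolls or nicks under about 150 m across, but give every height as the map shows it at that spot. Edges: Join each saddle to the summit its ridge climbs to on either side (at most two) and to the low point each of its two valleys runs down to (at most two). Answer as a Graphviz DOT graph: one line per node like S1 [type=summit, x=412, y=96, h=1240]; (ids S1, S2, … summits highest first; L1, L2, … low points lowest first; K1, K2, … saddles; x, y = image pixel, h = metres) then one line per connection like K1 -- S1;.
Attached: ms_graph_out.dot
graph terrain {
  S1 [type=summit, x=81, y=41, h=1808];
  S2 [type=summit, x=81, y=485, h=1808];
  S3 [type=summit, x=323, y=447, h=1805];
  L1 [type=low, x=201, y=90, h=1364];
  L2 [type=low, x=431, y=117, h=1372];
  L3 [type=low, x=291, y=305, h=1372];
  L4 [type=low, x=28, y=364, h=1374];
  L5 [type=low, x=463, y=365, h=1378];
  K1 [type=saddle, x=287, y=208, h=1596];
  K2 [type=saddle, x=73, y=259, h=1590];
  K3 [type=saddle, x=301, y=84, h=1582];
  K4 [type=saddle, x=374, y=326, h=1572];
  K5 [type=saddle, x=131, y=361, h=1566];
  K6 [type=saddle, x=49, y=155, h=1506];
  K1 -- S3;
  K1 -- L2;
  K1 -- L3;
  K2 -- S3;
  K2 -- L1;
  K2 -- L4;
  K3 -- S3;
  K3 -- L1;
  K3 -- L2;
  K4 -- S3;
  K4 -- L3;
  K4 -- L5;
  K5 -- S2;
  K5 -- S3;
  K5 -- L3;
  K5 -- L4;
  K6 -- S1;
  K6 -- S3;
  K6 -- L1;
}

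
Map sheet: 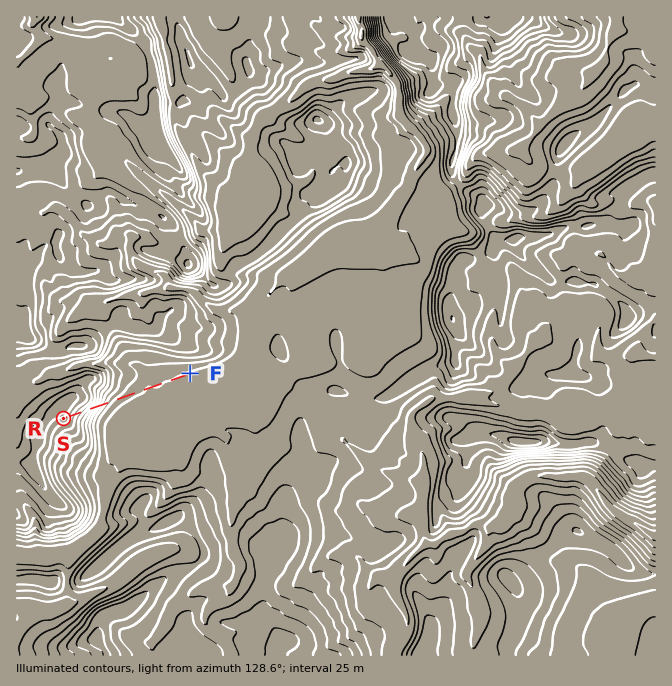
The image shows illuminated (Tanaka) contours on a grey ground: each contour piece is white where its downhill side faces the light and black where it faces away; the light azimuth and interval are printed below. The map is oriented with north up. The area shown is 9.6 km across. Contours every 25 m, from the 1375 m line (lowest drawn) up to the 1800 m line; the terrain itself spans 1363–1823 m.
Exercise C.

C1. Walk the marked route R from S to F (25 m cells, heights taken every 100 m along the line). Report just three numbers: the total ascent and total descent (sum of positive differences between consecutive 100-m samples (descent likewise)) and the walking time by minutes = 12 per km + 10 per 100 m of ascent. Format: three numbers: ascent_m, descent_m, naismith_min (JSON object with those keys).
{"ascent_m": 3, "descent_m": 227, "naismith_min": 25}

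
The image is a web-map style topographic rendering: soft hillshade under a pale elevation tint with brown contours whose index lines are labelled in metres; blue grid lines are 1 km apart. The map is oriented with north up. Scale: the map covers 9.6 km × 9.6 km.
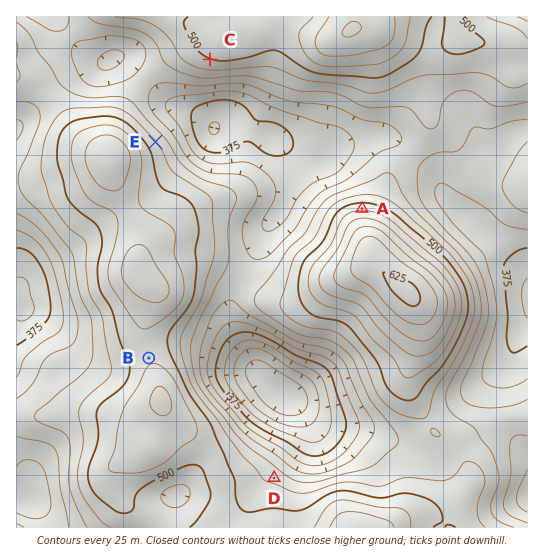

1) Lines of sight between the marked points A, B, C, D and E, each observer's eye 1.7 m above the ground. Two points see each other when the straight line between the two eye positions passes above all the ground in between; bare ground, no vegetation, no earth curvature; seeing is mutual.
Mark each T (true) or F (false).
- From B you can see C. F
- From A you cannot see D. T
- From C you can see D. T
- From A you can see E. T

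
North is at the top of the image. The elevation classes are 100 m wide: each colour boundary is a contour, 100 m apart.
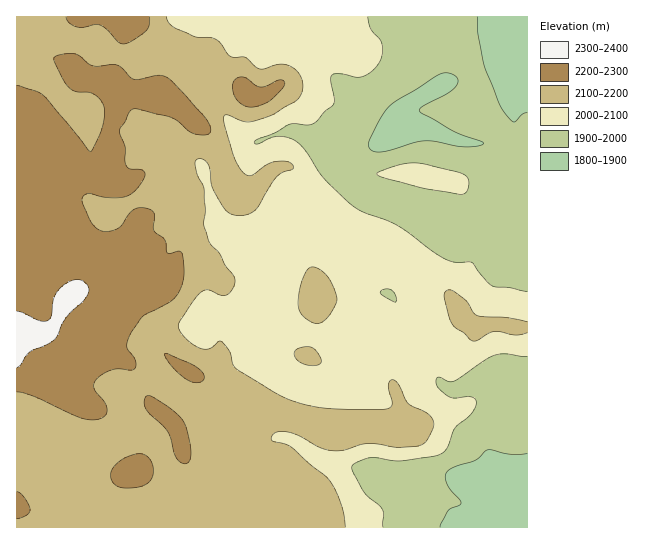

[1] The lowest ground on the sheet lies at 1830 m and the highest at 2320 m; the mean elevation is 2090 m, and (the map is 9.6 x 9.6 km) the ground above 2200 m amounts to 16.2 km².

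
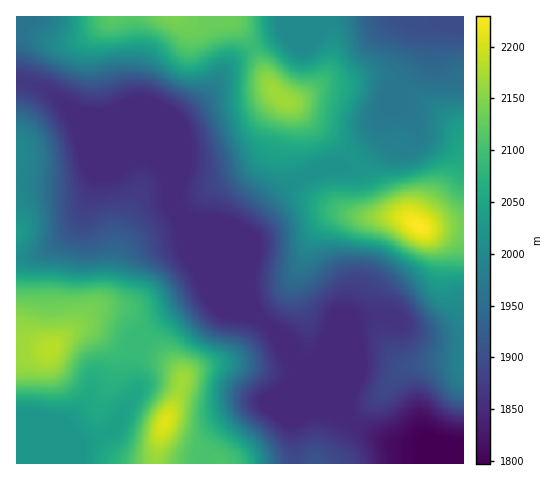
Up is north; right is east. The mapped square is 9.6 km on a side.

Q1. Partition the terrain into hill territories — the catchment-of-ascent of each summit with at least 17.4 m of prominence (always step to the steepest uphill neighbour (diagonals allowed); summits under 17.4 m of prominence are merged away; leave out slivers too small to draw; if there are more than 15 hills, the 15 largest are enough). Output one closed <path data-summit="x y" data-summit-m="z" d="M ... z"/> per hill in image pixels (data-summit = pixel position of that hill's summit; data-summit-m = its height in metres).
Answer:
<path data-summit="419 227" data-summit-m="2230" d="M463 23l-32 0-7 4 0 16-3 18-31 36-9 22-1 20-19 22-12 7-20-2-8 3-33 16-21 19-20 28 6 16-4 44 3 13 6 11 18 17 10 20 10 12 55 57 32 18 21 6 19 2 10-5 31 3z"/><path data-summit="165 423" data-summit-m="2210" d="M209 294l-6 0-9 4-26 17-33 28-5 15 0 12 6 21-26 41-79 31 433 0-1-17-21-3-9 0-10 5-19-2-13-3-31-15-9-6-55-57-10-12-10-20-20-19z"/><path data-summit="283 98" data-summit-m="2168" d="M463 16l-138 0-7 2-38 16-41 22-12 11-16 25-33 28 0 67-3 12 1 10 19 42 58 60-4-19 4-44-6-16 12-17 19-22 16-11 31-14 24 0 12-7 19-22 1-20 9-22 31-36 3-18 0-16 7-4 32 0z"/><path data-summit="50 349" data-summit-m="2185" d="M145 156l-11 2-36 16-3 2-11 35-10 16-24 21-18 8-16 2 1 206 14 0 7-2 72-30 26-41-6-21 0-12 5-15 33-28 18-12 17-9 6 0 45 18-59-61-19-42-1-16-10-21-11-12z"/><path data-summit="174 17" data-summit-m="2143" d="M323 16l-306 0-1 65 19 4 18 9 18 16 49 22 24 23 10 5 9 8 12 29 3-10 0-67 33-28 16-25 12-11 41-22z"/><path data-summit="17 234" data-summit-m="2031" d="M129 161l-17 2-21 9-10 8-13 4-51-2-1 75 9 1 14-4 20-12 15-15 7-11 11-24 3-16z"/>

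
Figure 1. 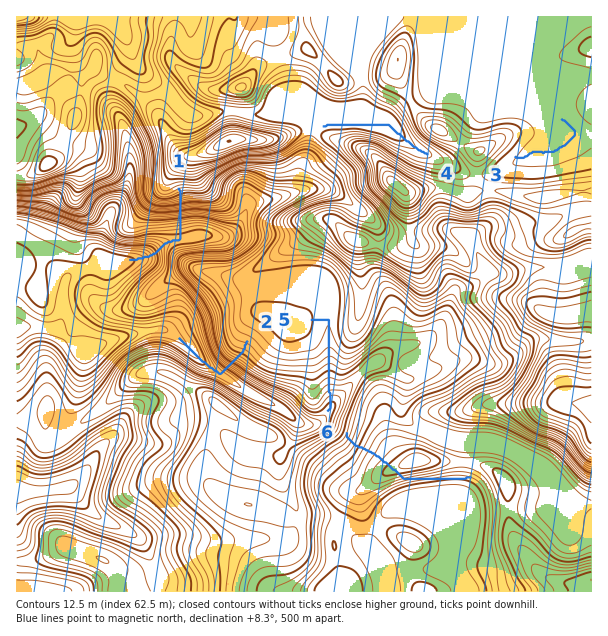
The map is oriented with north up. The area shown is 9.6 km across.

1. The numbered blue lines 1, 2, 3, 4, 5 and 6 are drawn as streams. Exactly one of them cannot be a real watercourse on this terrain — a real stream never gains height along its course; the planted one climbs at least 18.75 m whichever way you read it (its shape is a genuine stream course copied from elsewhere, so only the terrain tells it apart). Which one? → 6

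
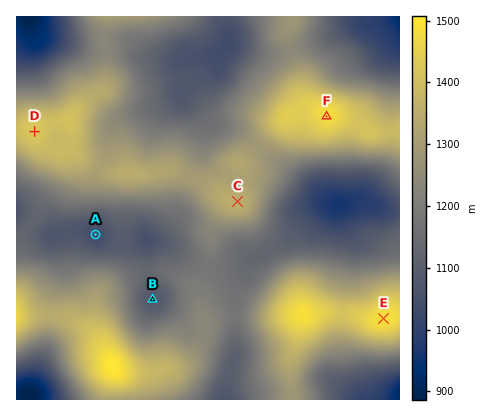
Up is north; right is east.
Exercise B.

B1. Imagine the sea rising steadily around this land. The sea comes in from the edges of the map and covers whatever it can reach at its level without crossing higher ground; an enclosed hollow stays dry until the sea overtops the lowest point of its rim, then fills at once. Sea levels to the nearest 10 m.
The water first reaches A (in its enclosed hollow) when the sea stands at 1120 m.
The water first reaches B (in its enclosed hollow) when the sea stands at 1130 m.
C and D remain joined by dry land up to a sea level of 1300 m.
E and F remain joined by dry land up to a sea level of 1180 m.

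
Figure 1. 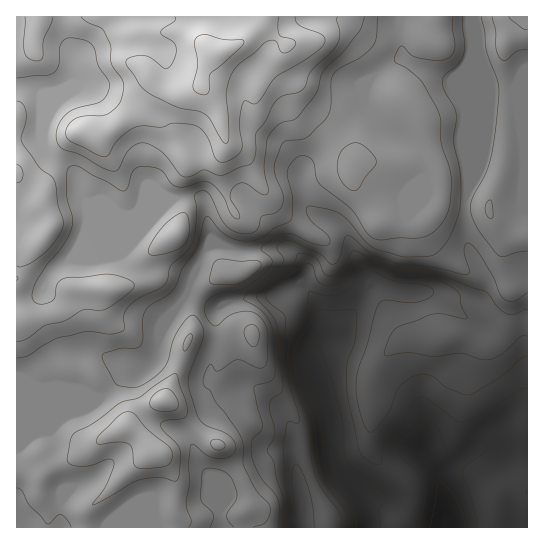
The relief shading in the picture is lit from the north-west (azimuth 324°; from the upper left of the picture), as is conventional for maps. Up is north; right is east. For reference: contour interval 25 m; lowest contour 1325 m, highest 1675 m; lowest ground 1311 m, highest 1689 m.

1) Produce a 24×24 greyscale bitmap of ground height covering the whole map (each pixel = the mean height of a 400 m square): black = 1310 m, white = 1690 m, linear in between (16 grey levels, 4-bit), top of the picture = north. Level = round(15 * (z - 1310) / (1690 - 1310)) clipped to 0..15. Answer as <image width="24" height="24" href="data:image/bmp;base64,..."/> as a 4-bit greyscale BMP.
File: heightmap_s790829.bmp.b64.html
<image width="24" height="24" href="data:image/bmp;base64,Qk2WAQAAAAAAAHYAAAAoAAAAGAAAABgAAAABAAQAAAAAACABAAATCwAAEwsAABAAAAAAAAAAAAAAABEREQAiIiIAMzMzAERERABVVVUAZmZmAHd3dwCIiIgAmZmZAKqqqgC7u7sAzMzMAN3d3QDu7u4A////AImZmZmHiGNDEiEBIpmZmZmHh1MyEiESIpmZqqqHhlQhIiESIpmqq7qJhlQiMhESIpmau6mZdlQiMyEiIpmZqqqIdlMSRCIzIpmZmaqHdlITRDNEM5mZiImHd1IjREREQ6mZmYmYiFIiRVVVVLqqqYiYiFMiNFVVVbu7uYiHdkQzNERFZrq7uqmIhkRUM0RWd7uqqqmIiGVmVnd2d8yqqquYmHd3iIh3iMy6qquZqZh4mZmIiMyqqqqqqpiJmZmIiMuququ7u5iamZmHiMu8y7zNy5maqZmHiLvd3MzN26qZmZmHiLvMzd3e3LqpmZmHiLu7ze7u3cupmZh3eMy7ze7u3dypmYiHiMy73d3v7d3KqZmHidzM3d7u7tzLqZmHmQ=="/>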